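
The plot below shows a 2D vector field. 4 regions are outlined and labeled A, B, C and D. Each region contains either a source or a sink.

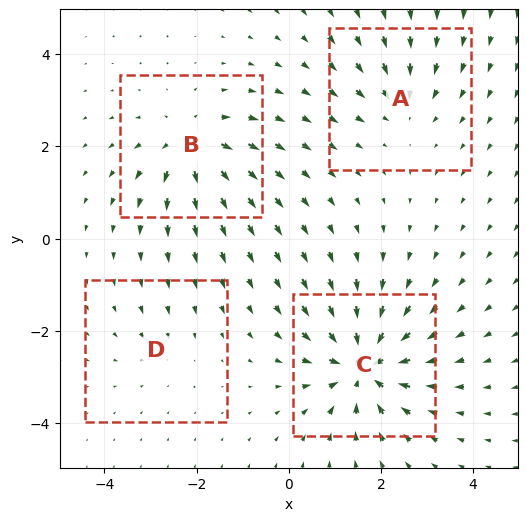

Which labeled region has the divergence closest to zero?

D

Divergence at each region's feature centre — A: about -4, B: about +5, C: about -7, D: about -2. Region D is closest to zero.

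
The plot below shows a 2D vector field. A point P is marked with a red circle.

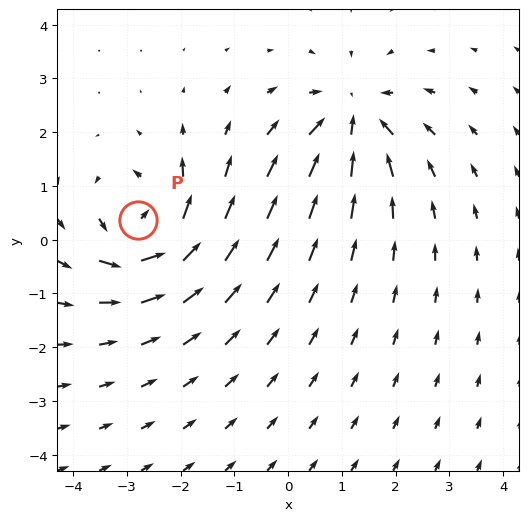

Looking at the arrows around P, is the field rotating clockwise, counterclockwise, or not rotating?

counterclockwise

Near P at (-2.8, 0.4) the arrows circulate counterclockwise. The curl (z-component) there is about +4; positive curl means counterclockwise rotation.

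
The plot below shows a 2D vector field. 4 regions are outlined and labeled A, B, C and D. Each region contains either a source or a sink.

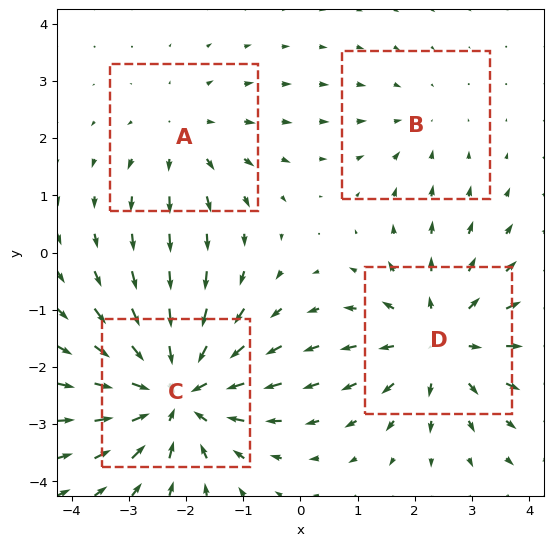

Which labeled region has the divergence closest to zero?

Divergence at each region's feature centre — A: about +3, B: about -2, C: about -6, D: about +4. Region B is closest to zero.

B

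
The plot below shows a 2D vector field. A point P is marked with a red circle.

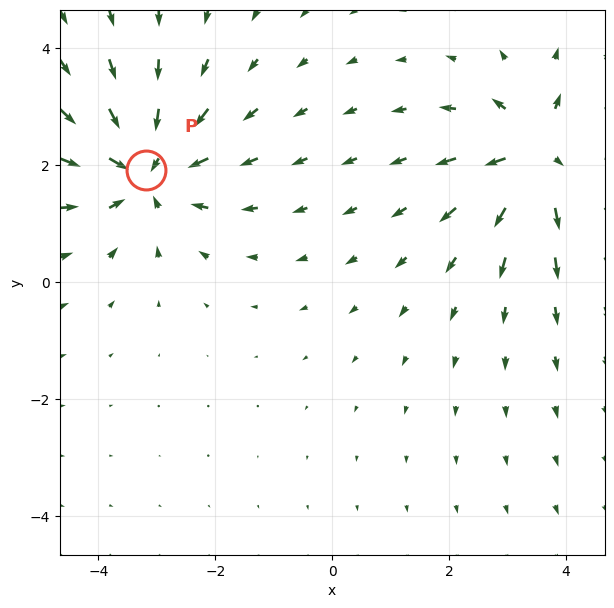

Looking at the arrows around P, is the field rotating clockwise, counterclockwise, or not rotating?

Near P at (-3.2, 1.9) the arrows show no circulation. The curl there is ≈0.

not rotating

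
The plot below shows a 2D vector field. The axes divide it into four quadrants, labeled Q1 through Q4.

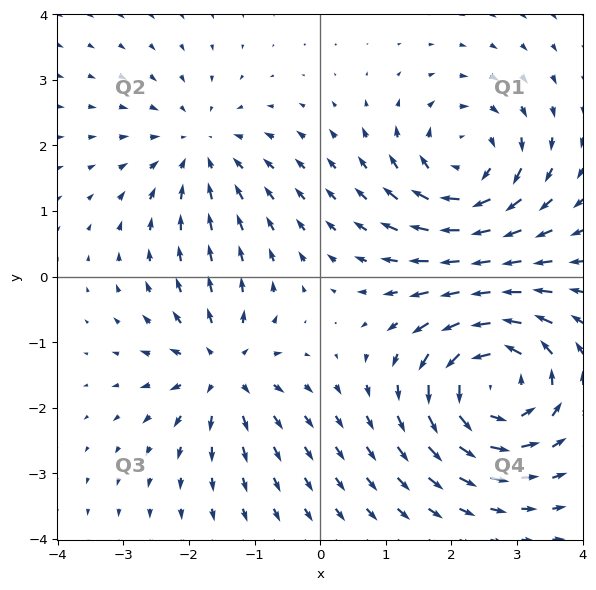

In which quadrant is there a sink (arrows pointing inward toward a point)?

Q2

The sink sits at approximately (-1.8, 1.9), which lies in quadrant Q2. The divergence there is about -3, negative as expected for a sink.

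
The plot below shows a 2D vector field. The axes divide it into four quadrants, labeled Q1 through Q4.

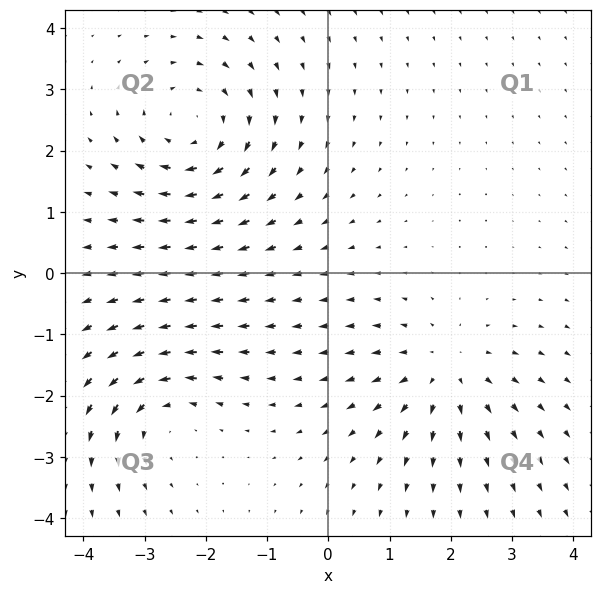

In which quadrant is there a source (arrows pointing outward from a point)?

Q4

The source sits at approximately (1.9, -1.6), which lies in quadrant Q4. The divergence there is about +4, positive as expected for a source.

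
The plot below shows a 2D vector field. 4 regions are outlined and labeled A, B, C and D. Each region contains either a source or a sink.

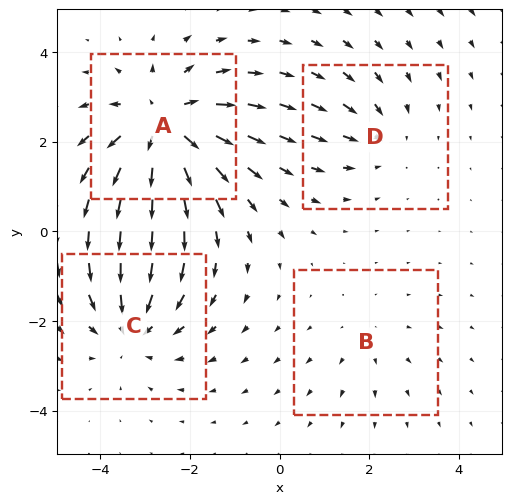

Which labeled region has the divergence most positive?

A

Divergence at each region's feature centre — A: about +6, B: about +2, C: about -4, D: about -3. Region A is most positive.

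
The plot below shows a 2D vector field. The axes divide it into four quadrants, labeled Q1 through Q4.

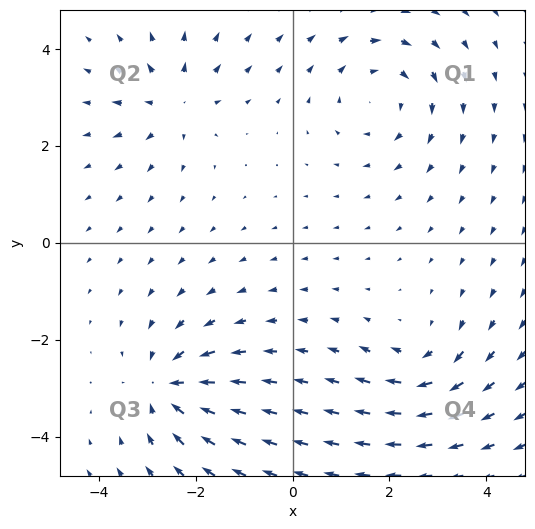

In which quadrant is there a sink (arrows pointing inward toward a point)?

The sink sits at approximately (-2.6, -3.0), which lies in quadrant Q3. The divergence there is about -5, negative as expected for a sink.

Q3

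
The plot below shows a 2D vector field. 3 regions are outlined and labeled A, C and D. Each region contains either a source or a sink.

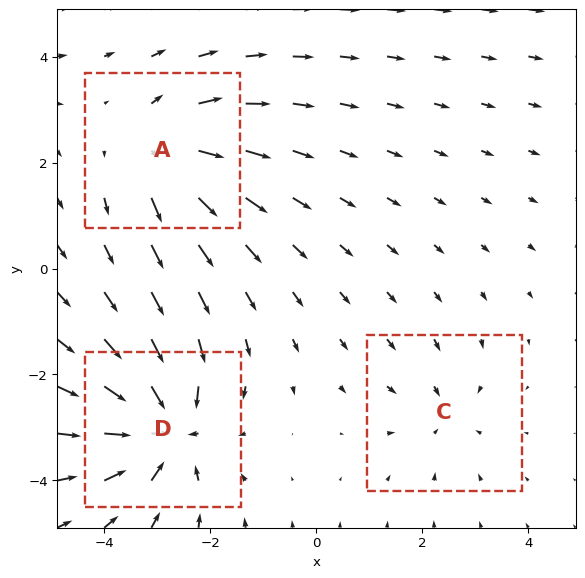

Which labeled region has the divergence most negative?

Divergence at each region's feature centre — A: about +4, C: about -2, D: about -5. Region D is most negative.

D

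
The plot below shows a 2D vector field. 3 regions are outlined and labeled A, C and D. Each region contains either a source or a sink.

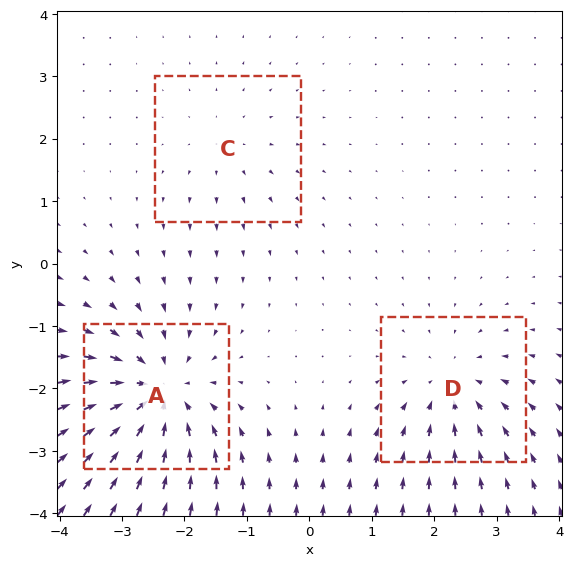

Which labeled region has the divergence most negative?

A

Divergence at each region's feature centre — A: about -6, C: about +2, D: about -3. Region A is most negative.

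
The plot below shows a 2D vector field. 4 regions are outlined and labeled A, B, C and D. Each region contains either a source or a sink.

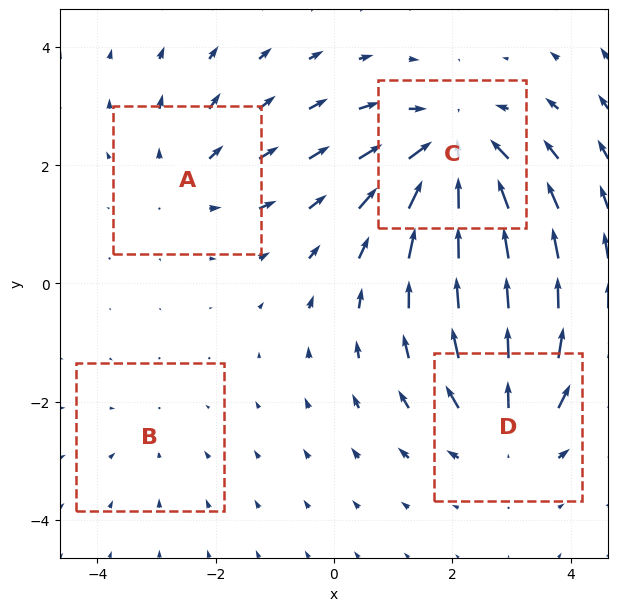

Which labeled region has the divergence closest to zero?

Divergence at each region's feature centre — A: about +3, B: about -2, C: about -6, D: about +4. Region B is closest to zero.

B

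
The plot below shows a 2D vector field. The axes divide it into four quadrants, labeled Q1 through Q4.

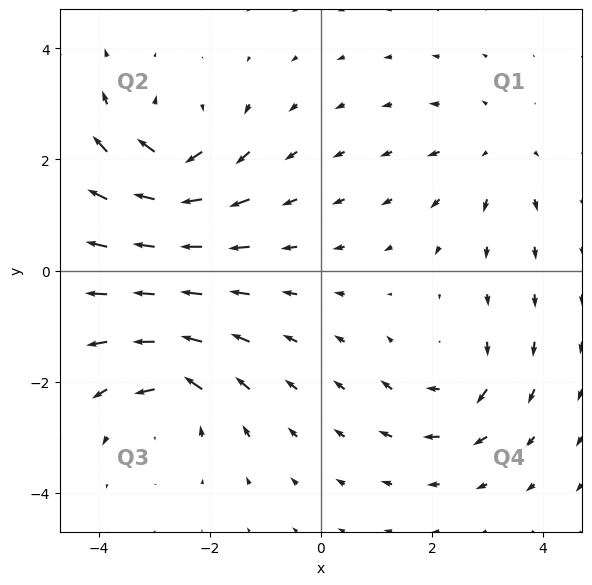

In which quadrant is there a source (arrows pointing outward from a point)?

The source sits at approximately (3.1, 2.1), which lies in quadrant Q1. The divergence there is about +3, positive as expected for a source.

Q1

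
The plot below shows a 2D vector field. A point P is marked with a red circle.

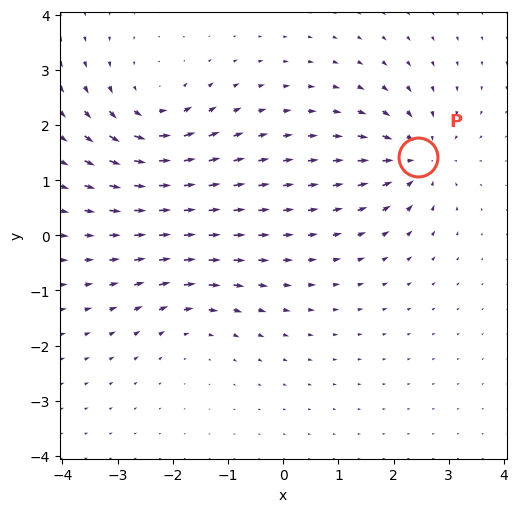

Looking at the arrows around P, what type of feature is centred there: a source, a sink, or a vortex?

At P (2.4, 1.4) the arrows converge inward. Divergence about -5, curl ≈0 — negative divergence with near-zero curl is a sink.

sink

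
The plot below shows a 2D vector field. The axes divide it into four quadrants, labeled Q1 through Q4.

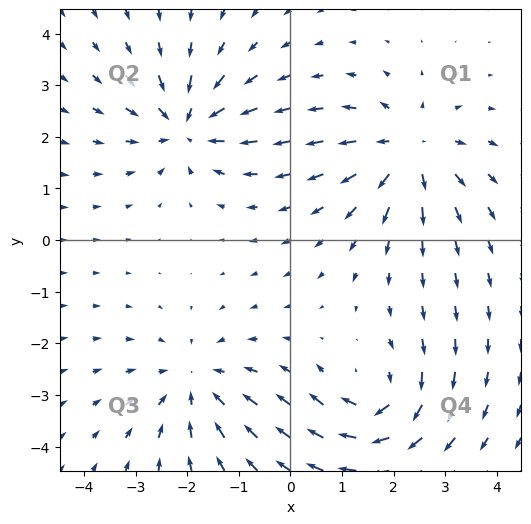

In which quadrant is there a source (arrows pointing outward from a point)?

Q1

The source sits at approximately (2.3, 1.7), which lies in quadrant Q1. The divergence there is about +5, positive as expected for a source.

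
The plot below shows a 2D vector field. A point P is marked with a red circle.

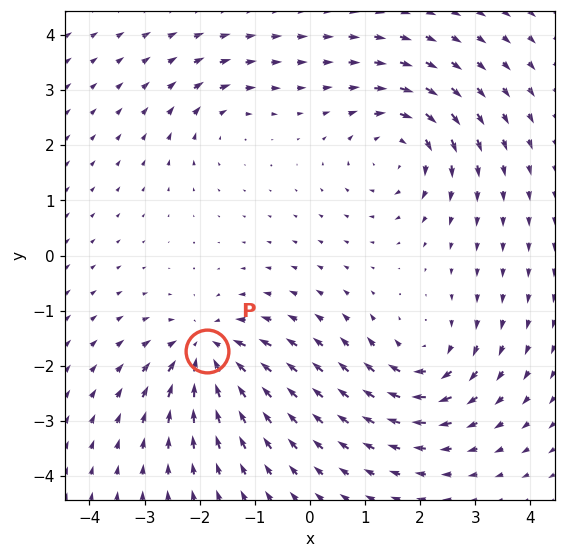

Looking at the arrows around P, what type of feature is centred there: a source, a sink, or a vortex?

sink

At P (-1.9, -1.7) the arrows converge inward. Divergence about -7, curl ≈0 — negative divergence with near-zero curl is a sink.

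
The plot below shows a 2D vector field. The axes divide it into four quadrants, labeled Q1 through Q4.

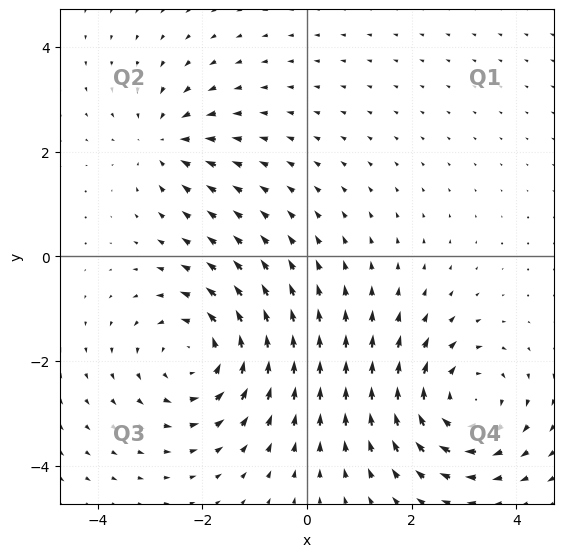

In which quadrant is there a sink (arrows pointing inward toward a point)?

Q2

The sink sits at approximately (-2.7, 2.2), which lies in quadrant Q2. The divergence there is about -3, negative as expected for a sink.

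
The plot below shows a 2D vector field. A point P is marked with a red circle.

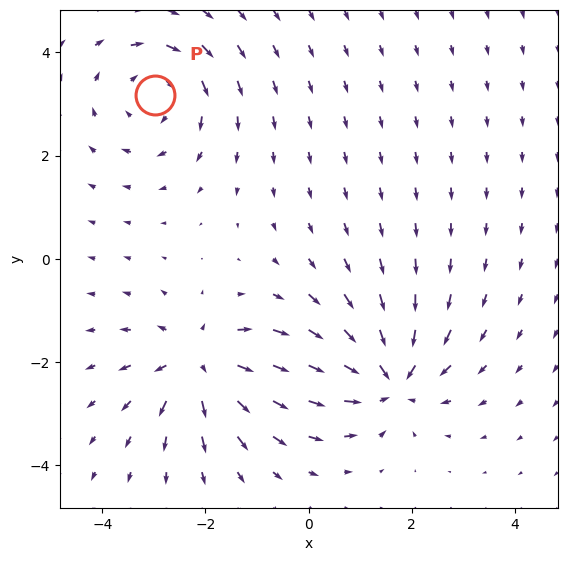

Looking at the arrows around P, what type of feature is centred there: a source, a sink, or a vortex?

At P (-3.0, 3.2) the arrows circulate clockwise. Divergence ≈0, curl about -2 — near-zero divergence with nonzero curl is a vortex.

vortex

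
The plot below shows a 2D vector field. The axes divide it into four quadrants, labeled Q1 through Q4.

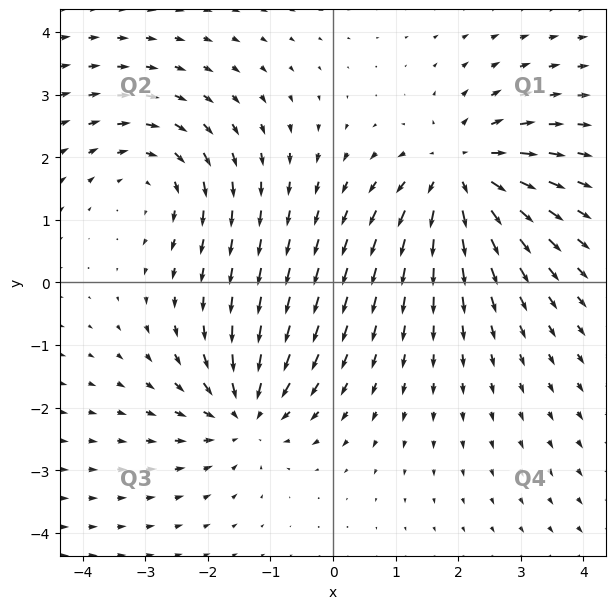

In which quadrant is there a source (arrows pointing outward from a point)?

The source sits at approximately (2.0, 1.8), which lies in quadrant Q1. The divergence there is about +5, positive as expected for a source.

Q1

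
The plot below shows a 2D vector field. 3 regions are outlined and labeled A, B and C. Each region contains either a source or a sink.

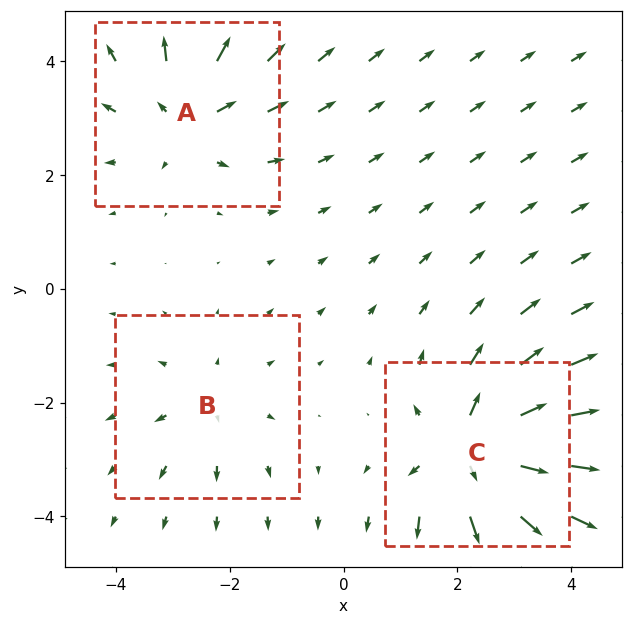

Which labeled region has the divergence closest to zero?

B

Divergence at each region's feature centre — A: about +4, B: about +2, C: about +5. Region B is closest to zero.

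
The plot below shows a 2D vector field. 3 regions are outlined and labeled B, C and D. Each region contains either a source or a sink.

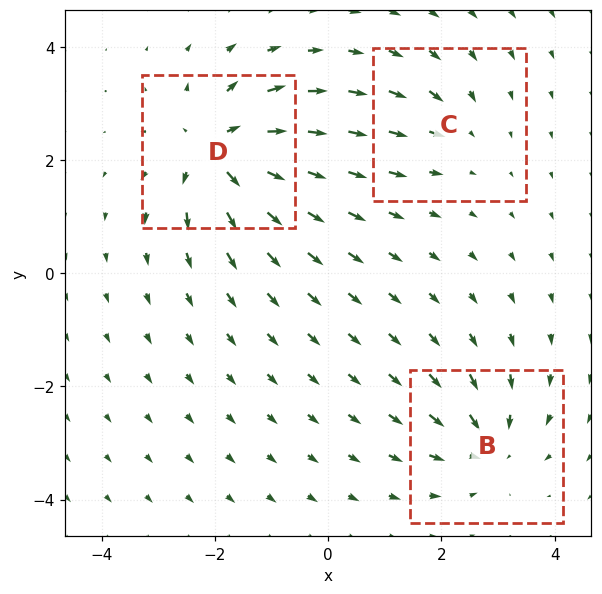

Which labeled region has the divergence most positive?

Divergence at each region's feature centre — B: about -4, C: about -2, D: about +6. Region D is most positive.

D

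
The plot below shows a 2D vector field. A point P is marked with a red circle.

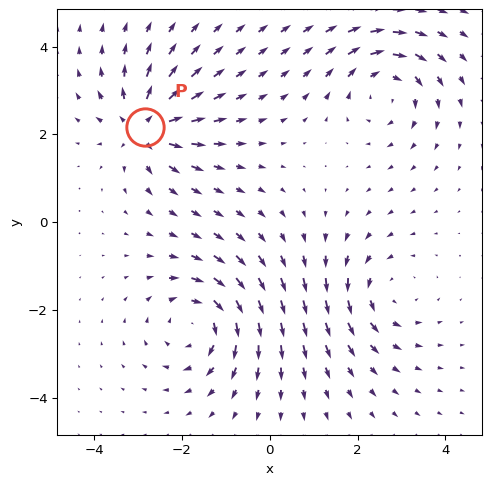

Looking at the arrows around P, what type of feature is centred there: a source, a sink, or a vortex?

source

At P (-2.8, 2.2) the arrows spread outward. Divergence about +6, curl ≈0 — positive divergence with near-zero curl is a source.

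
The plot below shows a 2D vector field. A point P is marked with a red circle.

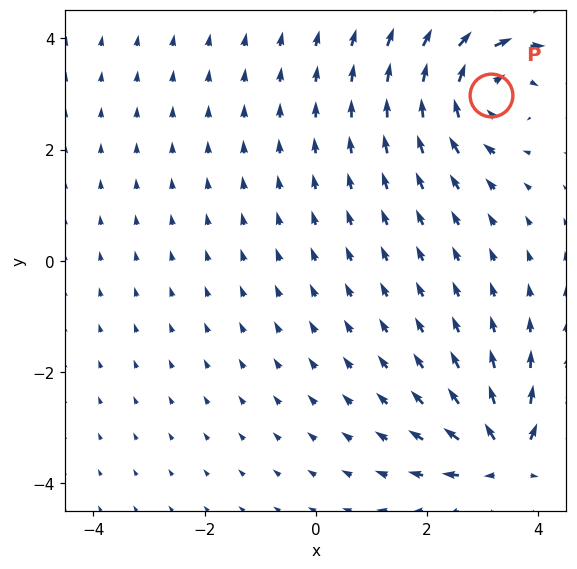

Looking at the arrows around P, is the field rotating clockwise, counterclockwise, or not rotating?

clockwise

Near P at (3.2, 3.0) the arrows circulate clockwise. The curl (z-component) there is about -4; negative curl means clockwise rotation.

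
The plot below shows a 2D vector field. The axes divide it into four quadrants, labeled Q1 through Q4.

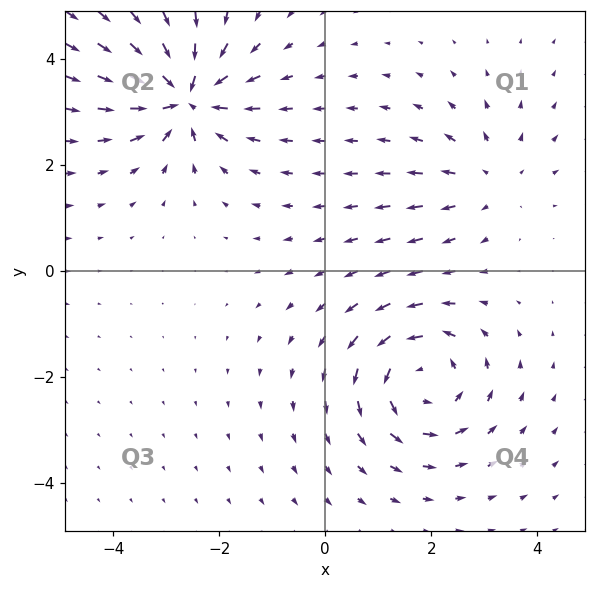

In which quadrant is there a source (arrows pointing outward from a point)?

Q1

The source sits at approximately (3.1, 1.7), which lies in quadrant Q1. The divergence there is about +3, positive as expected for a source.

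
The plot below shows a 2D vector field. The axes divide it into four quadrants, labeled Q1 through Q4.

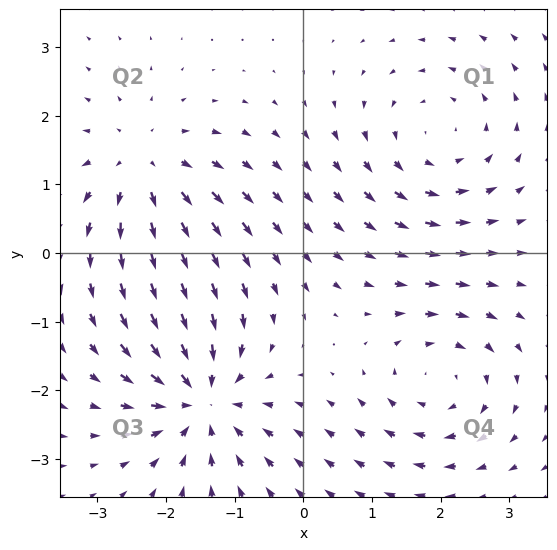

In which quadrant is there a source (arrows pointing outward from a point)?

The source sits at approximately (-2.3, 1.2), which lies in quadrant Q2. The divergence there is about +4, positive as expected for a source.

Q2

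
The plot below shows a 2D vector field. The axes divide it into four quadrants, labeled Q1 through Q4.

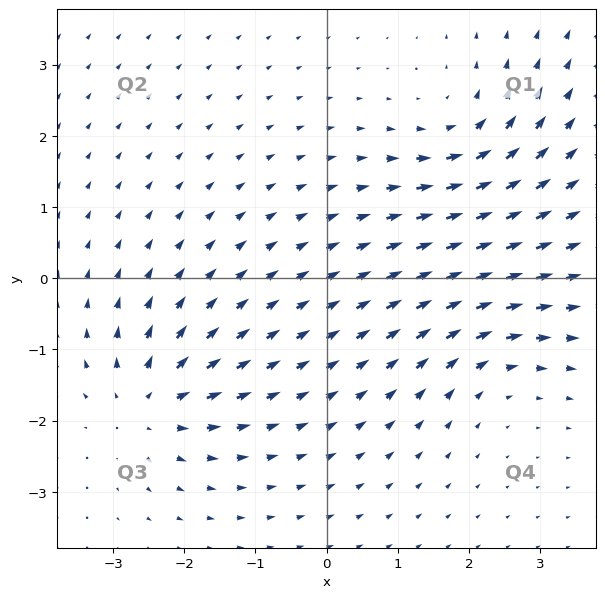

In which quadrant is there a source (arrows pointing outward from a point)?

Q3

The source sits at approximately (-2.5, -1.8), which lies in quadrant Q3. The divergence there is about +4, positive as expected for a source.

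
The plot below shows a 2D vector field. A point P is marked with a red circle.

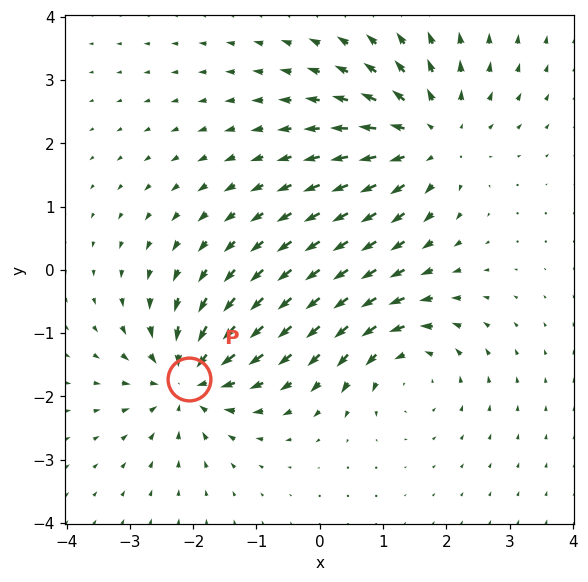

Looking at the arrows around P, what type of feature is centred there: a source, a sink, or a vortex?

At P (-2.1, -1.7) the arrows converge inward. Divergence about -6, curl ≈0 — negative divergence with near-zero curl is a sink.

sink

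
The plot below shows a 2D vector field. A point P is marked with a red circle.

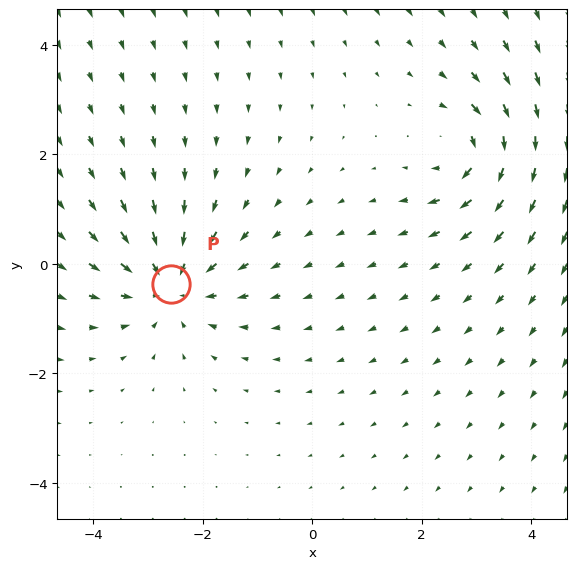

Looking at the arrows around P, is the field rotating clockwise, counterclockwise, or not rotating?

not rotating

Near P at (-2.6, -0.4) the arrows show no circulation. The curl there is ≈0.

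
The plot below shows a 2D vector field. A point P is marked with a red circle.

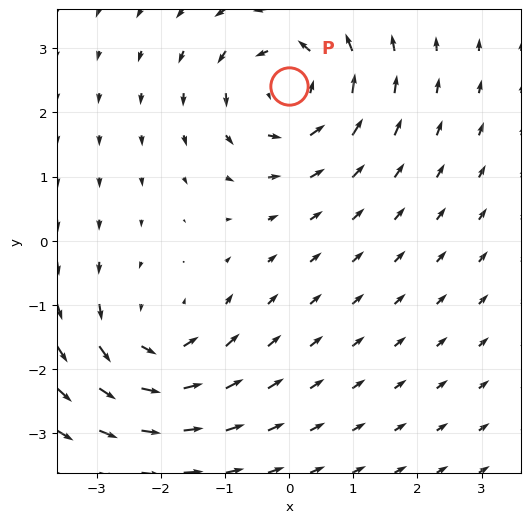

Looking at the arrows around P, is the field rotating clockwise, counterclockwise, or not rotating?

Near P at (-0.0, 2.4) the arrows circulate counterclockwise. The curl (z-component) there is about +4; positive curl means counterclockwise rotation.

counterclockwise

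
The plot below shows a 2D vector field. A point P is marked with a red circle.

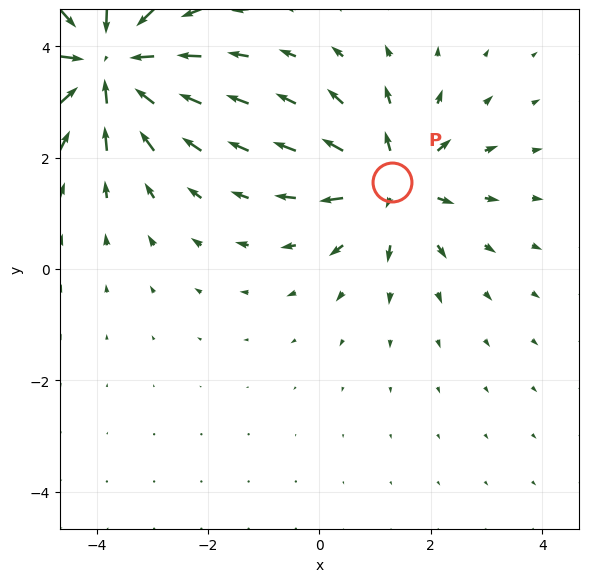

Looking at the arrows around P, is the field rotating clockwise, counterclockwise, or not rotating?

not rotating

Near P at (1.3, 1.6) the arrows show no circulation. The curl there is ≈0.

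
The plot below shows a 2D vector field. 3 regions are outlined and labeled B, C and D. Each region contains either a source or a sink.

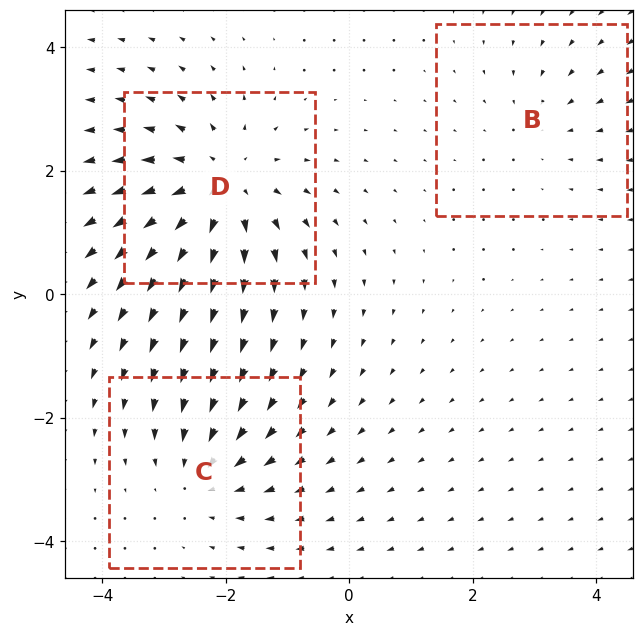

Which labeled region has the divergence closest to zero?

B

Divergence at each region's feature centre — B: about -2, C: about -3, D: about +4. Region B is closest to zero.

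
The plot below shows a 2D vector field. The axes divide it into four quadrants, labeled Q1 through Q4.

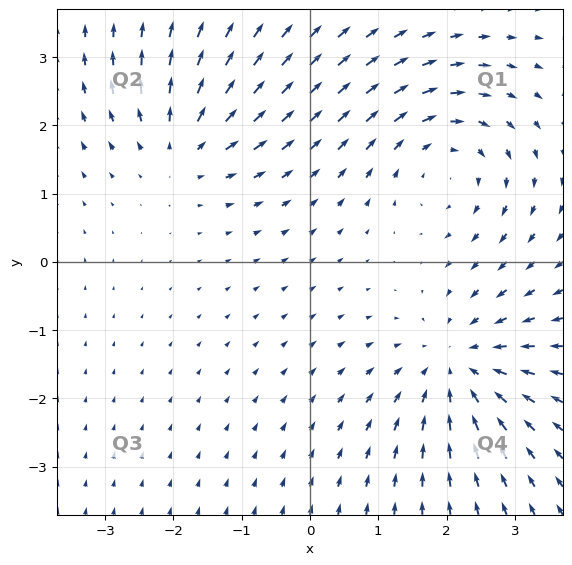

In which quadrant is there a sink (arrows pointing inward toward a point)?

Q4

The sink sits at approximately (2.2, -1.5), which lies in quadrant Q4. The divergence there is about -4, negative as expected for a sink.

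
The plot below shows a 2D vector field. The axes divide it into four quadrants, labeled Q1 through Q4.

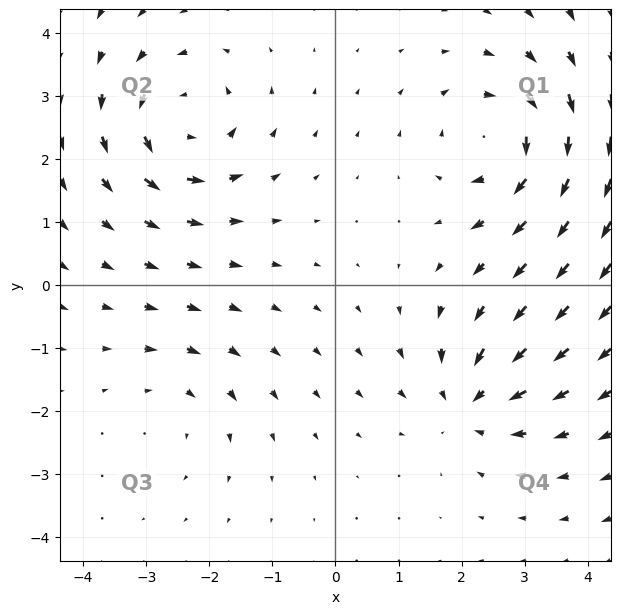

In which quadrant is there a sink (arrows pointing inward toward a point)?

Q4

The sink sits at approximately (2.1, -1.9), which lies in quadrant Q4. The divergence there is about -5, negative as expected for a sink.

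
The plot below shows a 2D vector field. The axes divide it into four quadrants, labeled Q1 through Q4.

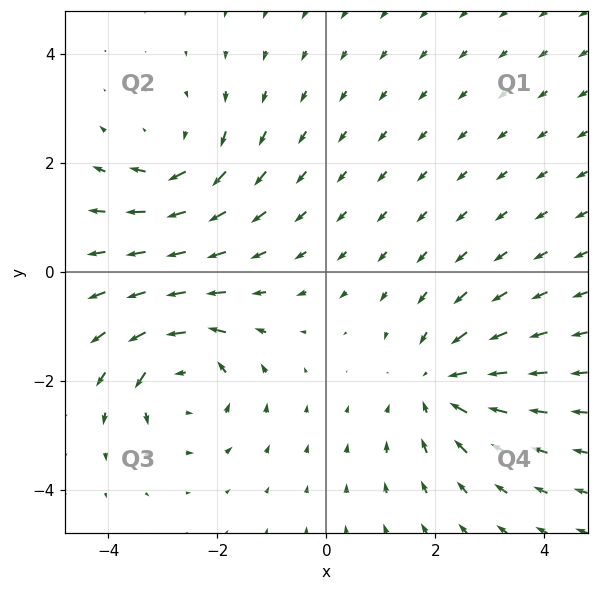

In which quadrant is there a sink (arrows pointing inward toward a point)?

Q4

The sink sits at approximately (2.1, -2.1), which lies in quadrant Q4. The divergence there is about -4, negative as expected for a sink.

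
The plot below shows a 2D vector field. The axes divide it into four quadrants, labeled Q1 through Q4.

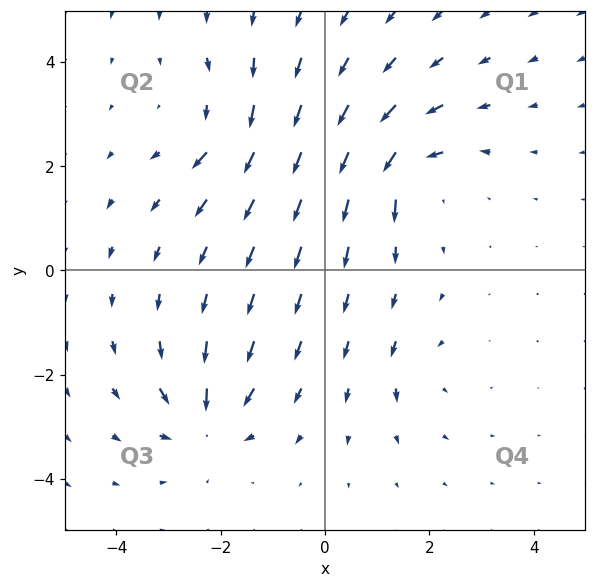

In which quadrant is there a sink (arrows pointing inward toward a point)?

The sink sits at approximately (-2.3, -2.8), which lies in quadrant Q3. The divergence there is about -6, negative as expected for a sink.

Q3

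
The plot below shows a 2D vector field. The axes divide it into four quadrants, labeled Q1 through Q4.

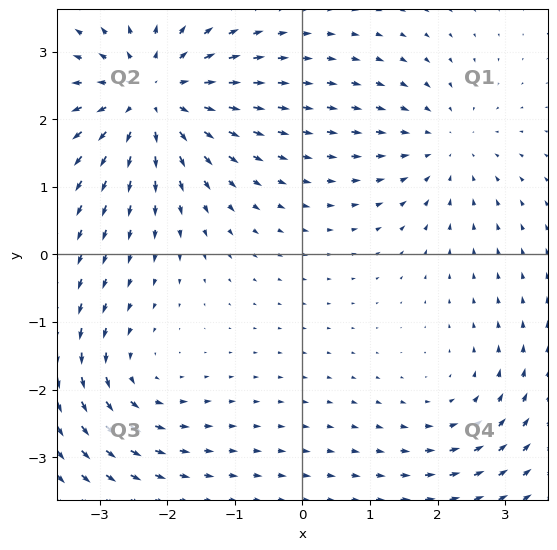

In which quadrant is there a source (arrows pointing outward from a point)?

The source sits at approximately (-2.2, 2.4), which lies in quadrant Q2. The divergence there is about +5, positive as expected for a source.

Q2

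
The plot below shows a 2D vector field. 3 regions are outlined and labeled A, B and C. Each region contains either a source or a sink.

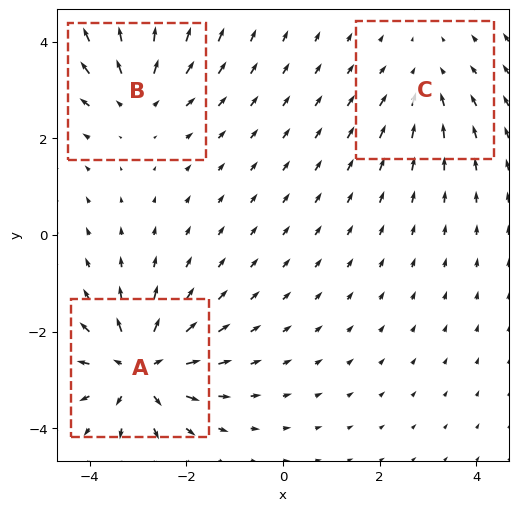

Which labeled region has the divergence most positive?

Divergence at each region's feature centre — A: about +5, B: about +4, C: about -2. Region A is most positive.

A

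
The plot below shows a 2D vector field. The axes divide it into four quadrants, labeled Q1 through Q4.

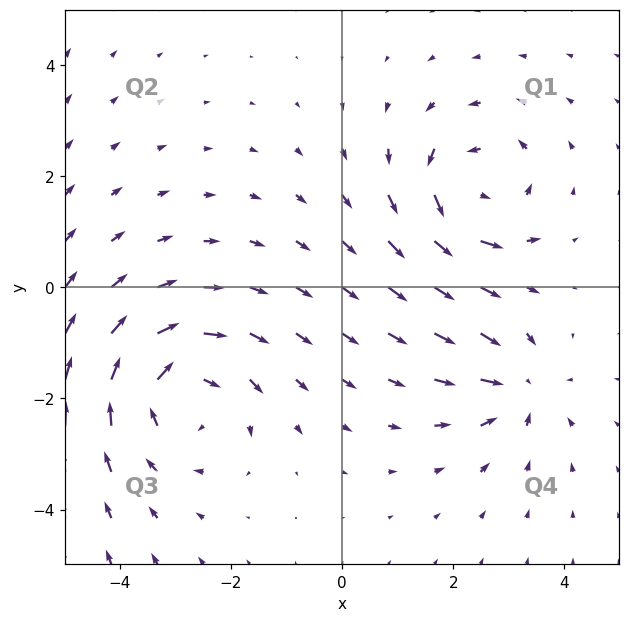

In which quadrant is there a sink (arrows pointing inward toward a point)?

The sink sits at approximately (3.2, -1.8), which lies in quadrant Q4. The divergence there is about -4, negative as expected for a sink.

Q4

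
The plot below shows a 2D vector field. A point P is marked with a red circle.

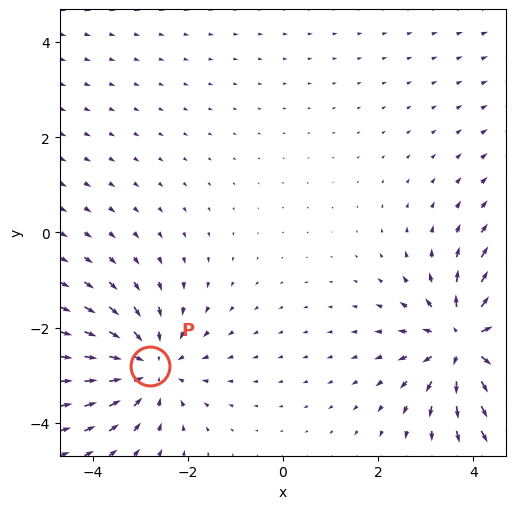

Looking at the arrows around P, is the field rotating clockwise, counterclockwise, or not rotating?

not rotating

Near P at (-2.8, -2.8) the arrows show no circulation. The curl there is ≈0.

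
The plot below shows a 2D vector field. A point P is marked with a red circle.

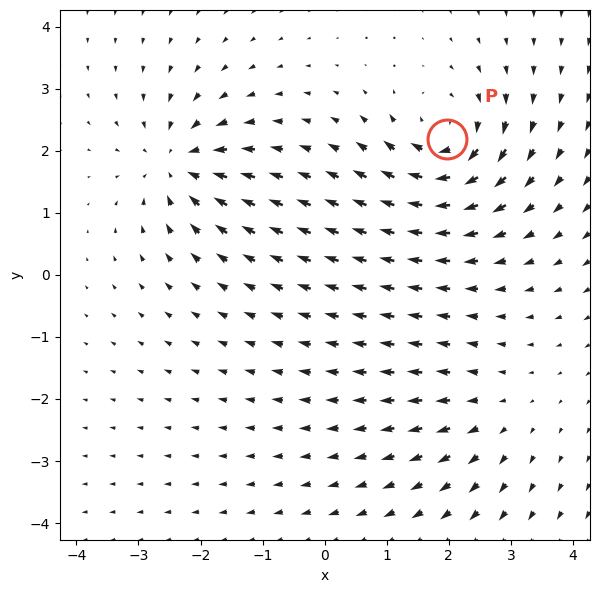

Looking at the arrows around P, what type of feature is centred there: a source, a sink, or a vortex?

vortex

At P (2.0, 2.2) the arrows circulate clockwise. Divergence ≈0, curl about -6 — near-zero divergence with nonzero curl is a vortex.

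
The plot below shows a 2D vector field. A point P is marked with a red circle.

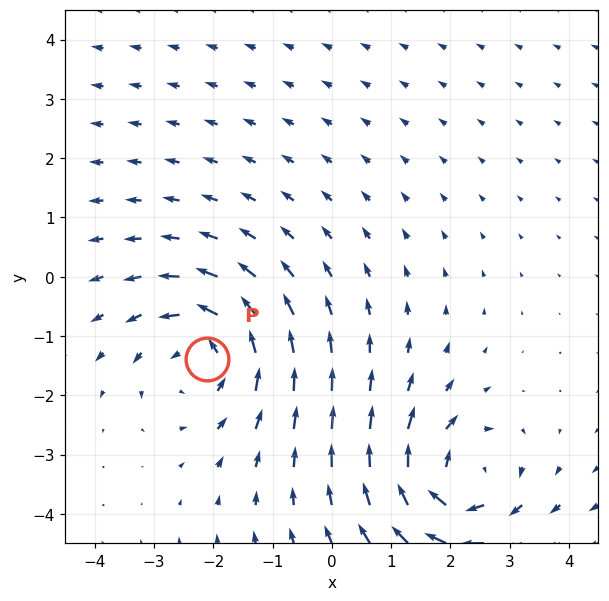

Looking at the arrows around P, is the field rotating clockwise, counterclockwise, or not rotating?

Near P at (-2.1, -1.4) the arrows circulate counterclockwise. The curl (z-component) there is about +4; positive curl means counterclockwise rotation.

counterclockwise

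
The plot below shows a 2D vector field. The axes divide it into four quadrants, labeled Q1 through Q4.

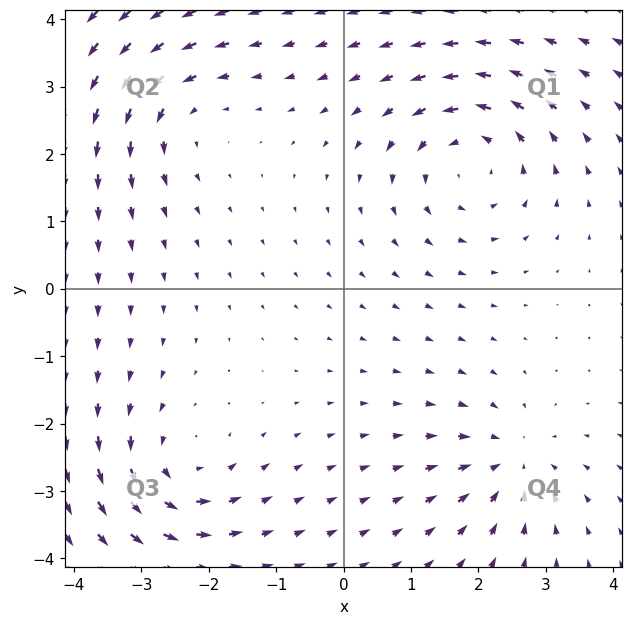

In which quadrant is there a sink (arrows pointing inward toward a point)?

The sink sits at approximately (2.5, -2.6), which lies in quadrant Q4. The divergence there is about -4, negative as expected for a sink.

Q4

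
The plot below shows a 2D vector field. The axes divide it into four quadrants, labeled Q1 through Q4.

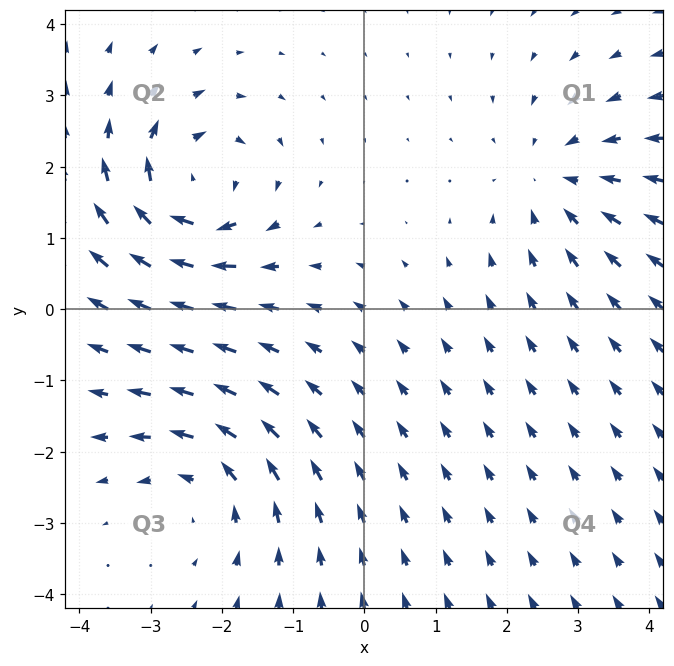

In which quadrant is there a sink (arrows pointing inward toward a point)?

Q1

The sink sits at approximately (2.7, 1.8), which lies in quadrant Q1. The divergence there is about -3, negative as expected for a sink.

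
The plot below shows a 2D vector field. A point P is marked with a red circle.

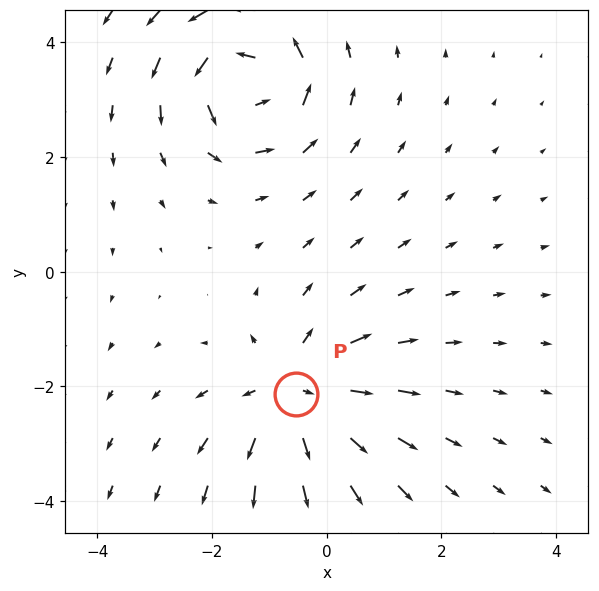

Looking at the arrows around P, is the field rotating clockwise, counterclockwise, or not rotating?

not rotating

Near P at (-0.5, -2.1) the arrows show no circulation. The curl there is ≈0.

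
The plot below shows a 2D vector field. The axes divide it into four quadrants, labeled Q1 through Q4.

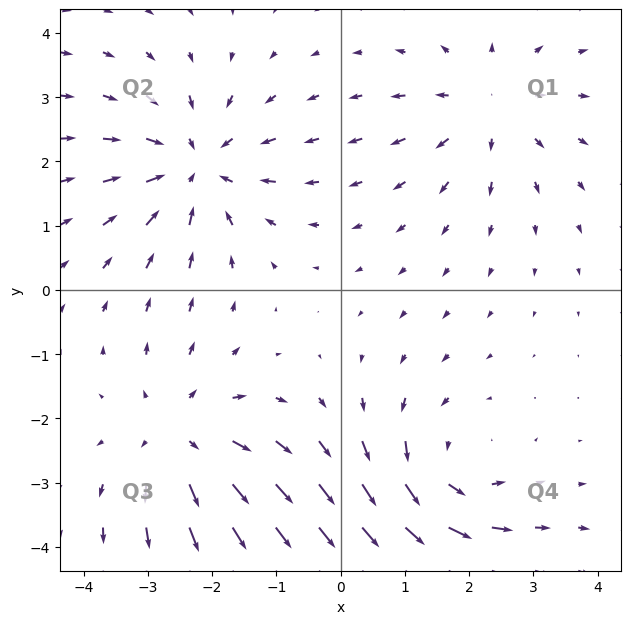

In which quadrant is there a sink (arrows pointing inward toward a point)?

Q2

The sink sits at approximately (-2.2, 1.9), which lies in quadrant Q2. The divergence there is about -4, negative as expected for a sink.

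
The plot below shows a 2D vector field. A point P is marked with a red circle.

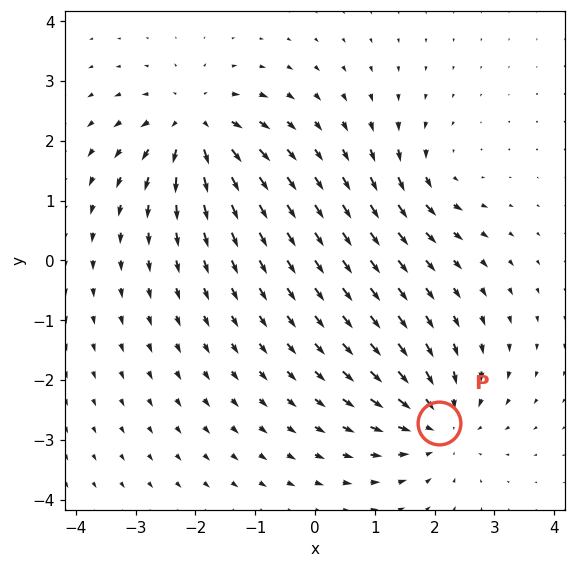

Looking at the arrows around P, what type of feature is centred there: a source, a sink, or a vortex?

sink

At P (2.1, -2.7) the arrows converge inward. Divergence about -4, curl ≈0 — negative divergence with near-zero curl is a sink.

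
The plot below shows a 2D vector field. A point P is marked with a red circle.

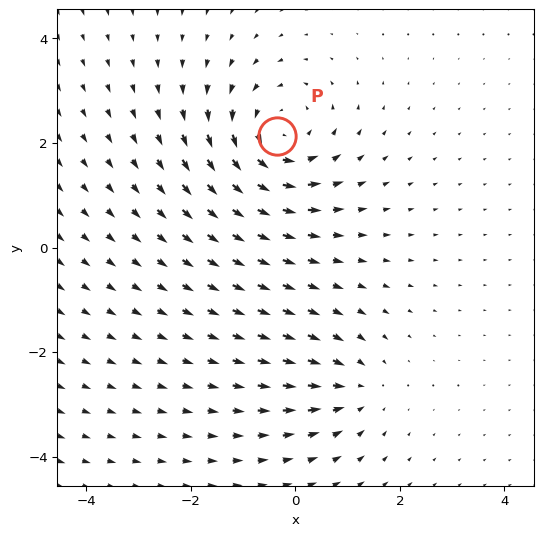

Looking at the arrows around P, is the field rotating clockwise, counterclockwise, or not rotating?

Near P at (-0.3, 2.1) the arrows circulate counterclockwise. The curl (z-component) there is about +4; positive curl means counterclockwise rotation.

counterclockwise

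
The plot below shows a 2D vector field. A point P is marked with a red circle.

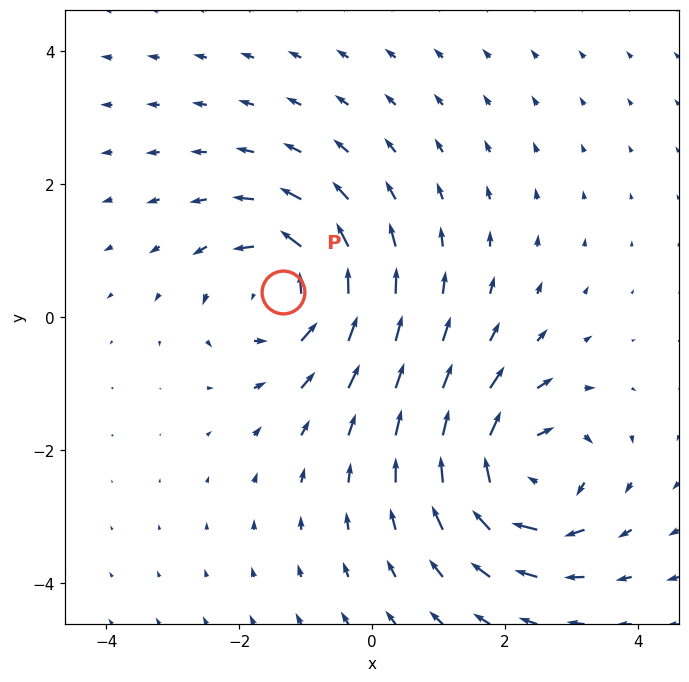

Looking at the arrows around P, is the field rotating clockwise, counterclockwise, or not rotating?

counterclockwise

Near P at (-1.3, 0.4) the arrows circulate counterclockwise. The curl (z-component) there is about +5; positive curl means counterclockwise rotation.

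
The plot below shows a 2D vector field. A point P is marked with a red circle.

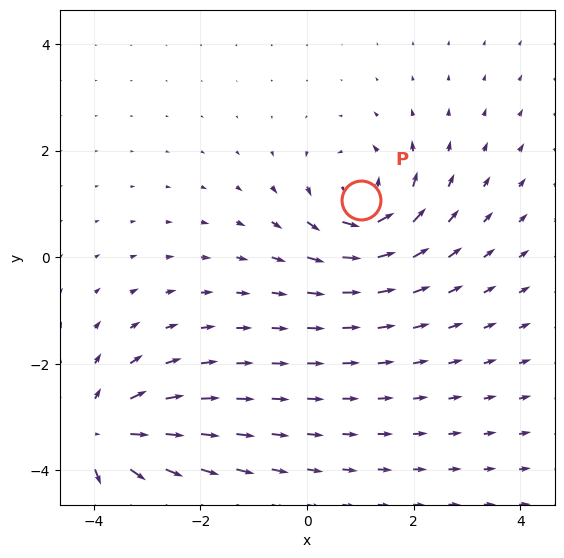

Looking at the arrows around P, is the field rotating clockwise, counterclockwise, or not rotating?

Near P at (1.0, 1.1) the arrows circulate counterclockwise. The curl (z-component) there is about +4; positive curl means counterclockwise rotation.

counterclockwise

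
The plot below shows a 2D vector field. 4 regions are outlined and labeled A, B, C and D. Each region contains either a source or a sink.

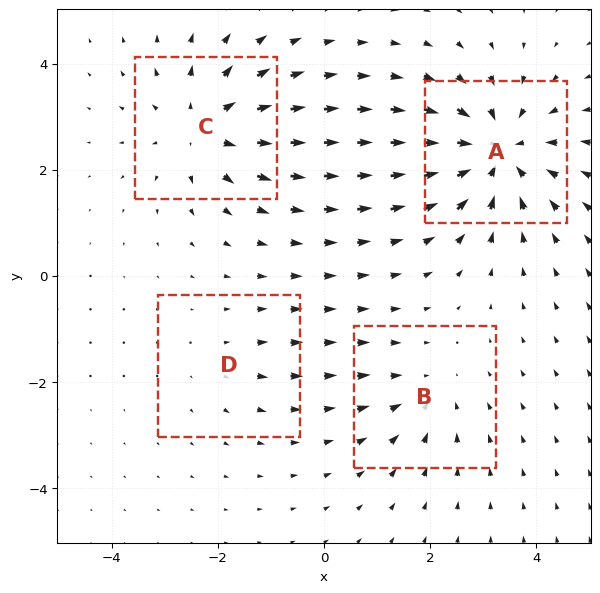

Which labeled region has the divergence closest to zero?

Divergence at each region's feature centre — A: about -7, B: about -3, C: about +5, D: about +2. Region D is closest to zero.

D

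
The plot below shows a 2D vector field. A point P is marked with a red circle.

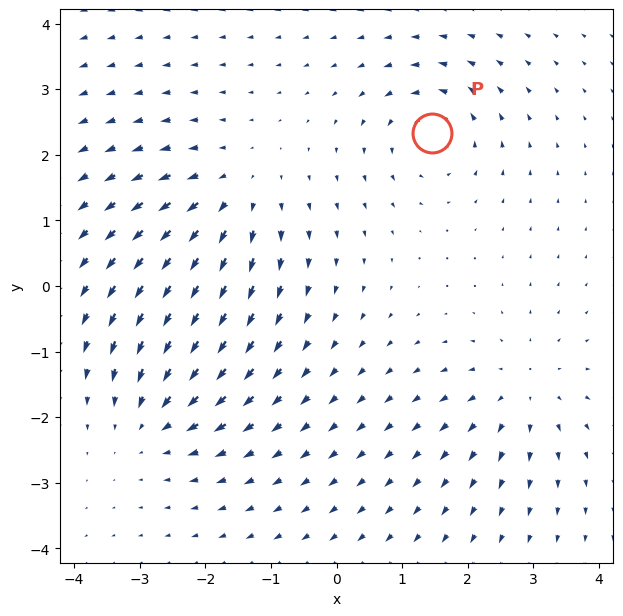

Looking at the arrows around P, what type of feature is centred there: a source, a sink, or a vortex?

vortex

At P (1.5, 2.3) the arrows circulate counterclockwise. Divergence ≈0, curl about +5 — near-zero divergence with nonzero curl is a vortex.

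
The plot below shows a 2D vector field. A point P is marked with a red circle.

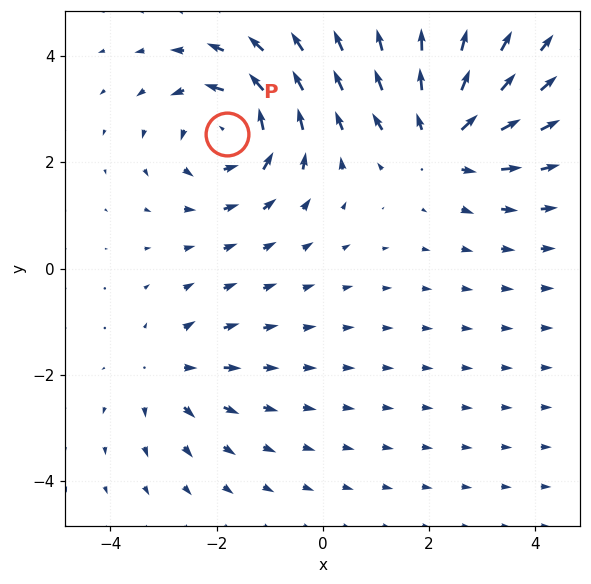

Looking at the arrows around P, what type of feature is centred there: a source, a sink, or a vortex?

At P (-1.8, 2.5) the arrows circulate counterclockwise. Divergence ≈0, curl about +6 — near-zero divergence with nonzero curl is a vortex.

vortex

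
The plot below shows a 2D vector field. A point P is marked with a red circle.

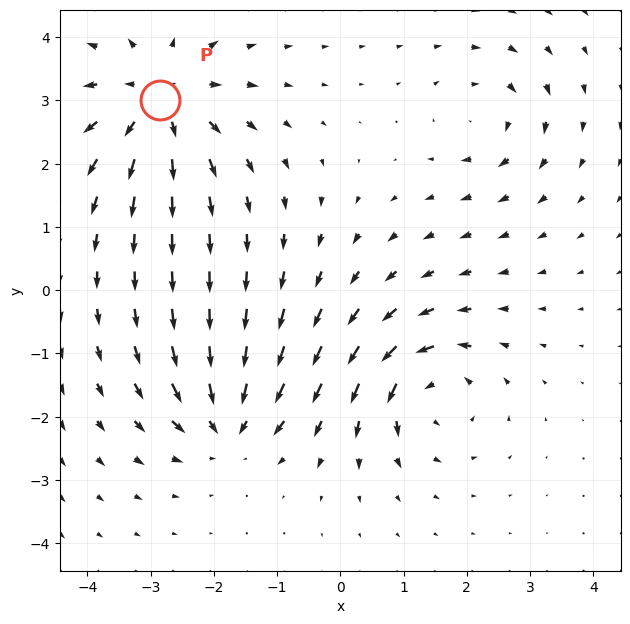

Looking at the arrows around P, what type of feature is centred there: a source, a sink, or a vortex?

source

At P (-2.8, 3.0) the arrows spread outward. Divergence about +5, curl ≈0 — positive divergence with near-zero curl is a source.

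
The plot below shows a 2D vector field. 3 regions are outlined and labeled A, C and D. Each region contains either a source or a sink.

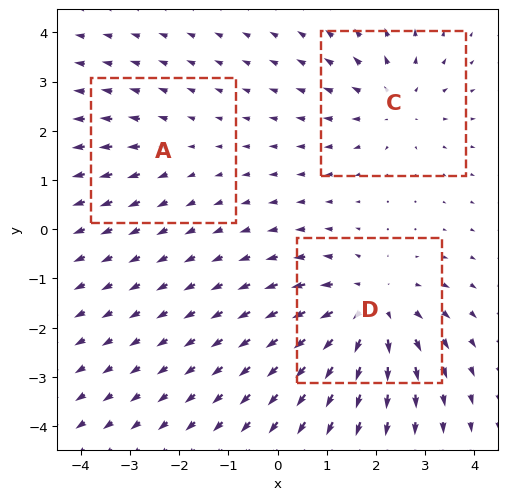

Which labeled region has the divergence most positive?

Divergence at each region's feature centre — A: about +2, C: about +3, D: about +4. Region D is most positive.

D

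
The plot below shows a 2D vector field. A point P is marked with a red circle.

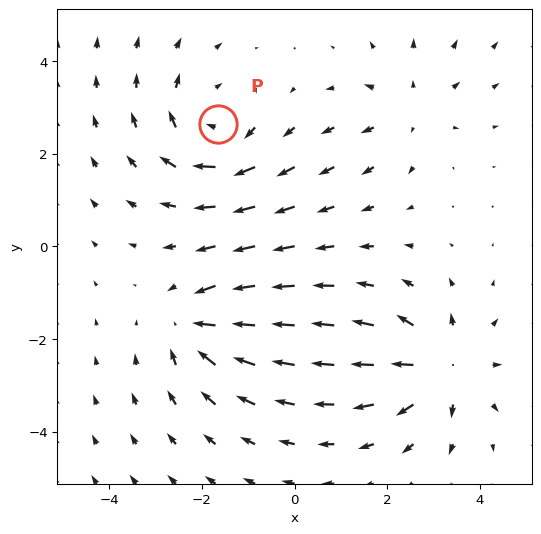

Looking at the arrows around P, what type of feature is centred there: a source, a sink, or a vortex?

vortex

At P (-1.7, 2.6) the arrows circulate clockwise. Divergence ≈0, curl about -4 — near-zero divergence with nonzero curl is a vortex.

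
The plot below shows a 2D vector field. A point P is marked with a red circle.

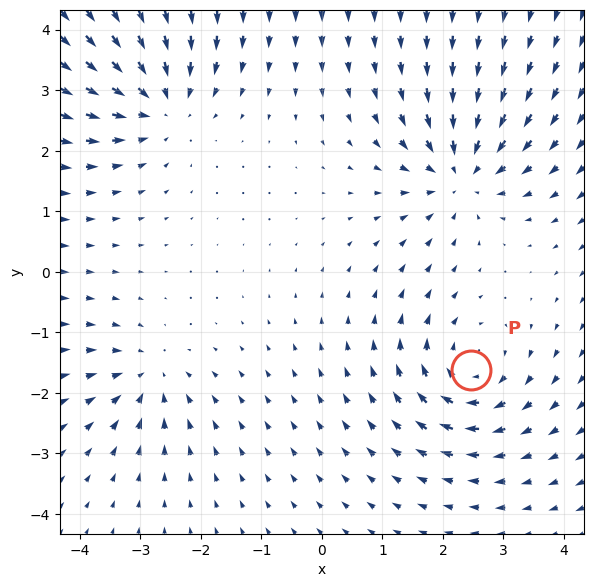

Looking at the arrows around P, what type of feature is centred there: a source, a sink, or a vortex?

At P (2.5, -1.6) the arrows circulate clockwise. Divergence ≈0, curl about -5 — near-zero divergence with nonzero curl is a vortex.

vortex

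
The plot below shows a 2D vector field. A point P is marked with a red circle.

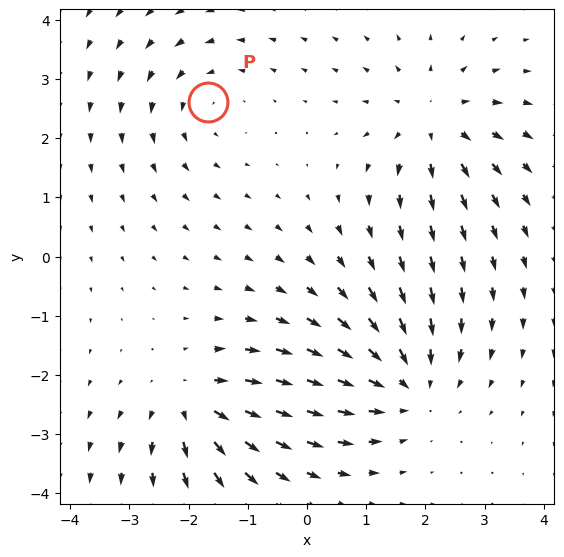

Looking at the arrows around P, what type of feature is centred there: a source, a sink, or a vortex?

At P (-1.7, 2.6) the arrows circulate counterclockwise. Divergence ≈0, curl about +2 — near-zero divergence with nonzero curl is a vortex.

vortex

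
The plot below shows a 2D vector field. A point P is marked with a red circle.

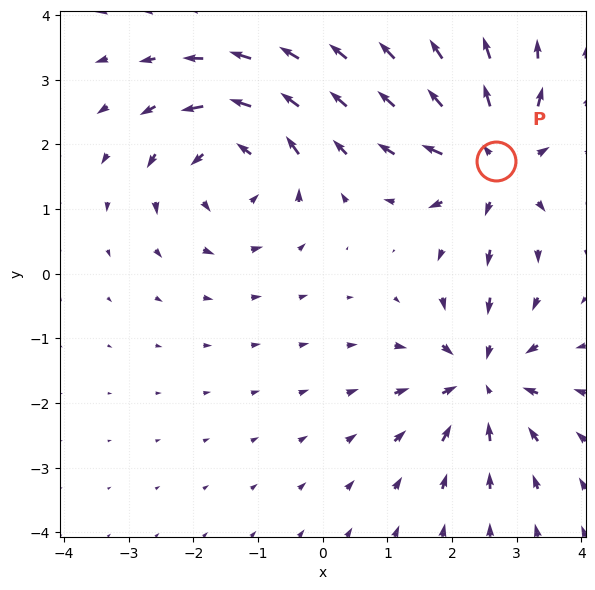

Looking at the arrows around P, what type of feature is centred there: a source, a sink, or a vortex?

source

At P (2.7, 1.7) the arrows spread outward. Divergence about +4, curl ≈0 — positive divergence with near-zero curl is a source.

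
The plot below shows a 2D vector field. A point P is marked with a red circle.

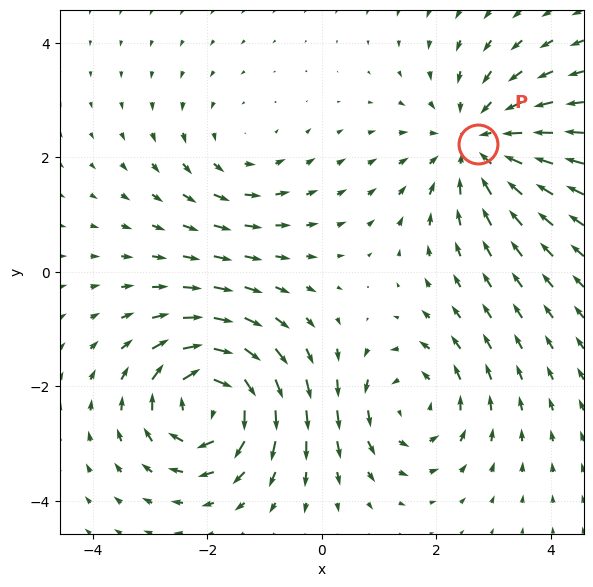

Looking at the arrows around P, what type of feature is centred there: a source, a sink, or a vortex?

sink

At P (2.7, 2.2) the arrows converge inward. Divergence about -4, curl ≈0 — negative divergence with near-zero curl is a sink.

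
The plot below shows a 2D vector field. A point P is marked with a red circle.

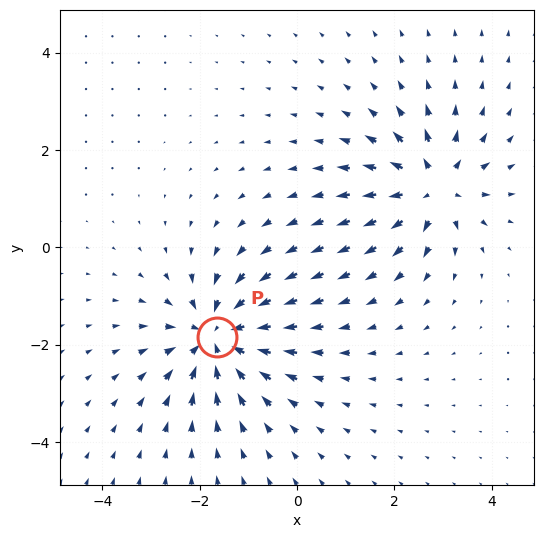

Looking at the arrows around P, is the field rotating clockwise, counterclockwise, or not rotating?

not rotating

Near P at (-1.6, -1.9) the arrows show no circulation. The curl there is ≈0.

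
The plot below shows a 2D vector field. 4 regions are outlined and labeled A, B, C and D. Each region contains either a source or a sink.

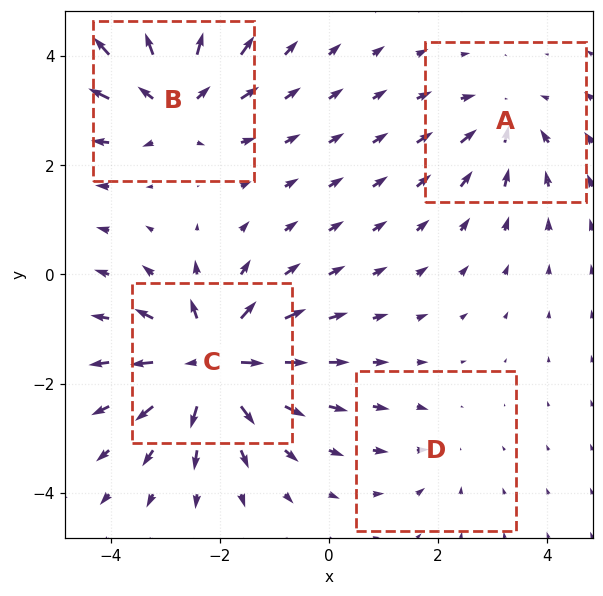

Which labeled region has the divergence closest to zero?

D

Divergence at each region's feature centre — A: about -4, B: about +6, C: about +8, D: about -2. Region D is closest to zero.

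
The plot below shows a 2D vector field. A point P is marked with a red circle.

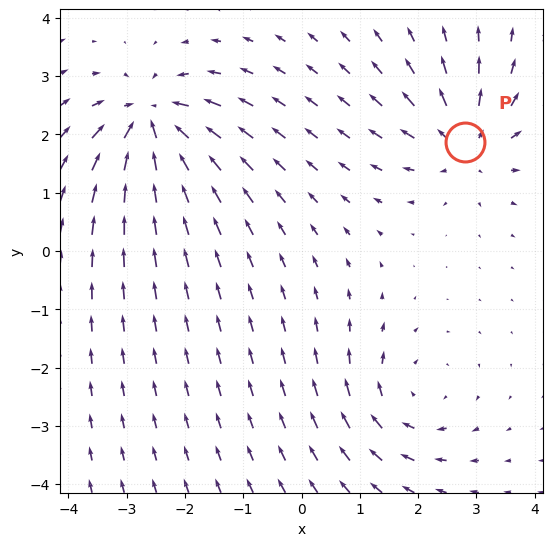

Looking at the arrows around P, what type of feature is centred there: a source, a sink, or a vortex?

source

At P (2.8, 1.9) the arrows spread outward. Divergence about +5, curl ≈0 — positive divergence with near-zero curl is a source.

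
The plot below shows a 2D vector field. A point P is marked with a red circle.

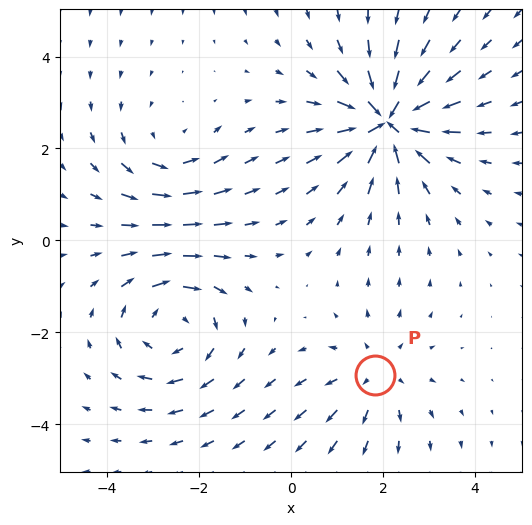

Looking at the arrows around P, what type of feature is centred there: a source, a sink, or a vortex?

At P (1.8, -2.9) the arrows spread outward. Divergence about +2, curl ≈0 — positive divergence with near-zero curl is a source.

source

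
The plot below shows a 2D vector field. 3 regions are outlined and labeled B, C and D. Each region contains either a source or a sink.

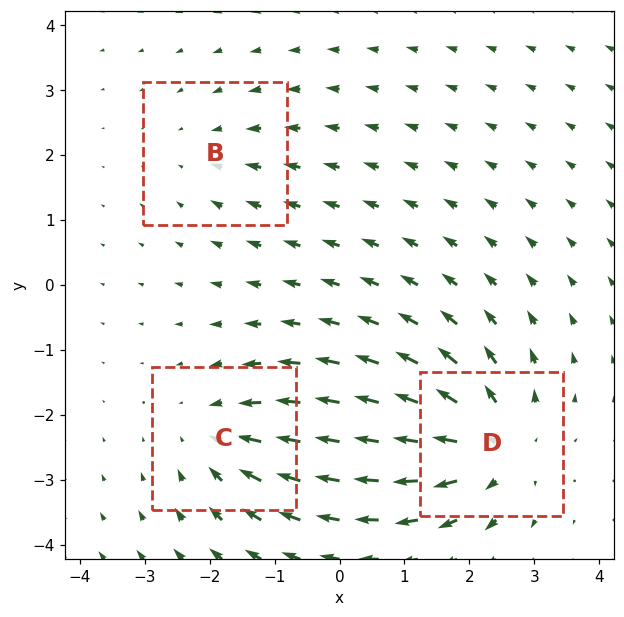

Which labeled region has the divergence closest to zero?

Divergence at each region's feature centre — B: about -2, C: about -3, D: about +5. Region B is closest to zero.

B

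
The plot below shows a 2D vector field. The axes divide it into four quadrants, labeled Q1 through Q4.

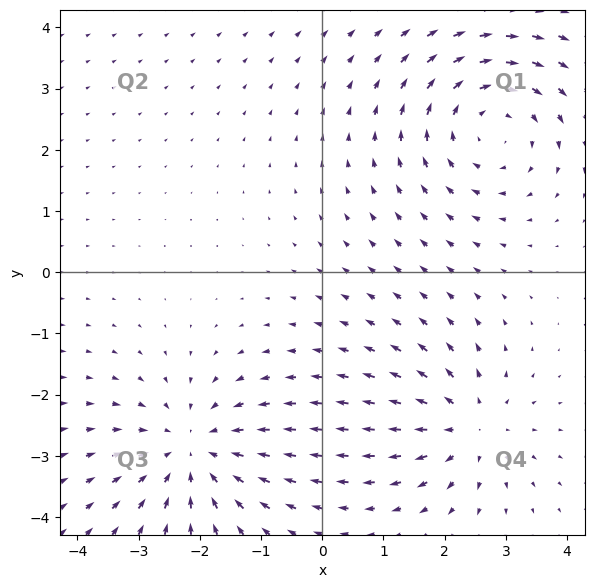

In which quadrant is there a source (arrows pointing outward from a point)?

Q4

The source sits at approximately (2.4, -2.5), which lies in quadrant Q4. The divergence there is about +4, positive as expected for a source.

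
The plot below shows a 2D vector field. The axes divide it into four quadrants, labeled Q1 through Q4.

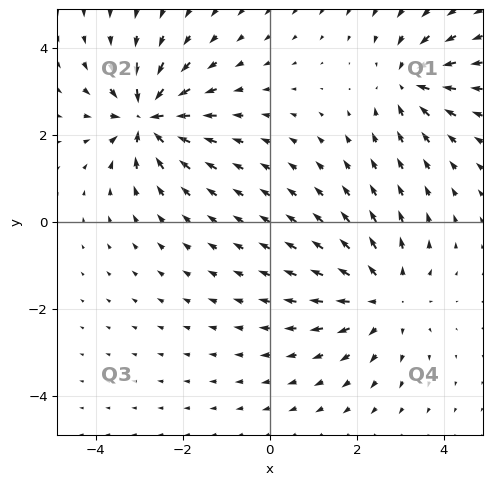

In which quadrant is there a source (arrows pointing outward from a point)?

Q4

The source sits at approximately (2.6, -1.7), which lies in quadrant Q4. The divergence there is about +3, positive as expected for a source.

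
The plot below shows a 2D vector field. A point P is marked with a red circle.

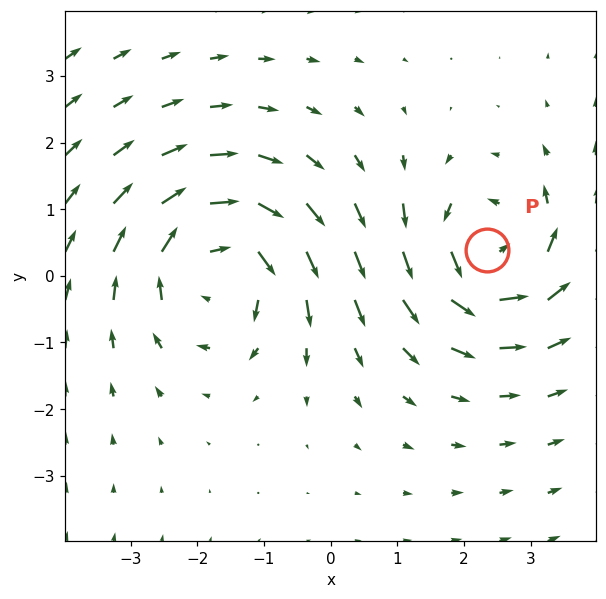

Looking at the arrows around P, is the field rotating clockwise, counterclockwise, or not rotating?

counterclockwise

Near P at (2.3, 0.4) the arrows circulate counterclockwise. The curl (z-component) there is about +5; positive curl means counterclockwise rotation.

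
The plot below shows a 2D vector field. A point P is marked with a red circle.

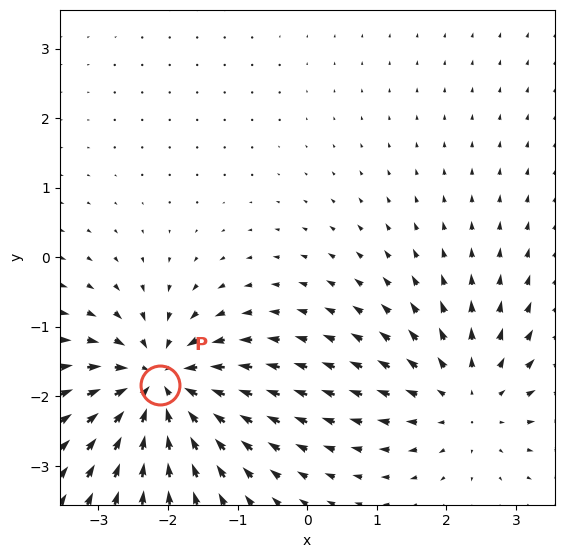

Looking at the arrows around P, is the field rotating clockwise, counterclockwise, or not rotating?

Near P at (-2.1, -1.8) the arrows show no circulation. The curl there is ≈0.

not rotating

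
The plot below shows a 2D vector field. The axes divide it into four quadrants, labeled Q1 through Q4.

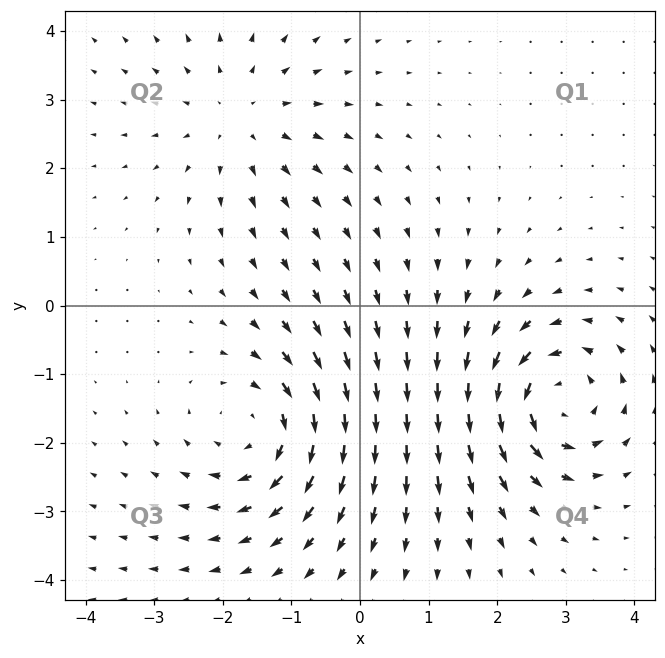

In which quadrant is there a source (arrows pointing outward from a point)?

Q2

The source sits at approximately (-1.8, 2.7), which lies in quadrant Q2. The divergence there is about +2, positive as expected for a source.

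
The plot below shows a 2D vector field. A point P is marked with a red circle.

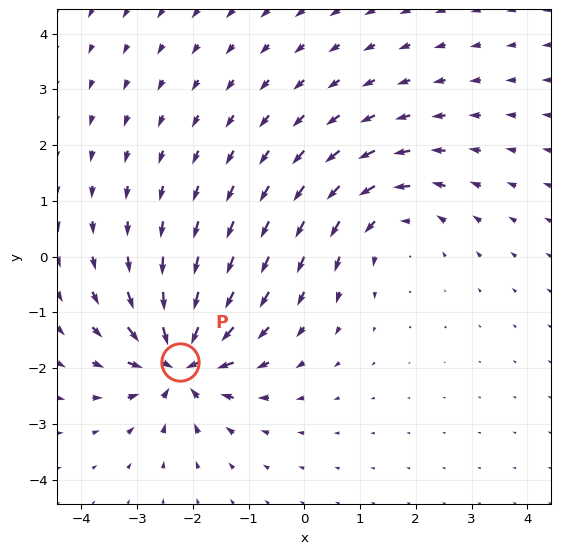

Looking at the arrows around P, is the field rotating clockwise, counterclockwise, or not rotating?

not rotating

Near P at (-2.2, -1.9) the arrows show no circulation. The curl there is ≈0.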